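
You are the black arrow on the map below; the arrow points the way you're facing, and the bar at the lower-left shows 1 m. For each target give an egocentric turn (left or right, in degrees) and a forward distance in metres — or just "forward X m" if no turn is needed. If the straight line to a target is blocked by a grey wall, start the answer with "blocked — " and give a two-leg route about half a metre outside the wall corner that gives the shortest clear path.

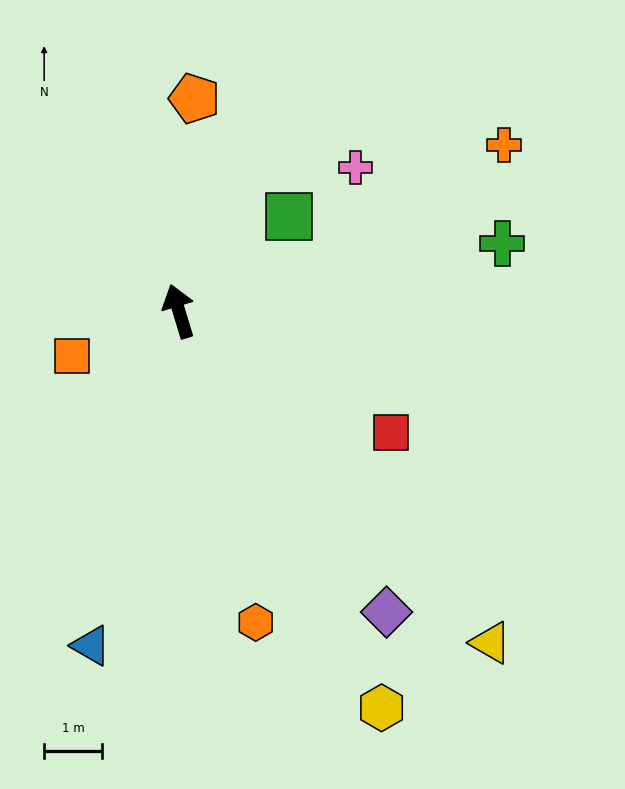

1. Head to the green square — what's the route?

turn right 66°, forward 2.5 m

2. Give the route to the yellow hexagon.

turn right 170°, forward 7.7 m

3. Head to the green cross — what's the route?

turn right 95°, forward 5.7 m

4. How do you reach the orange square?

turn left 96°, forward 2.0 m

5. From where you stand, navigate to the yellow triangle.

turn right 154°, forward 7.8 m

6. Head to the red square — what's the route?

turn right 137°, forward 4.2 m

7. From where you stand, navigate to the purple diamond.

turn right 162°, forward 6.3 m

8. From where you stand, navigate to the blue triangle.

turn left 148°, forward 6.0 m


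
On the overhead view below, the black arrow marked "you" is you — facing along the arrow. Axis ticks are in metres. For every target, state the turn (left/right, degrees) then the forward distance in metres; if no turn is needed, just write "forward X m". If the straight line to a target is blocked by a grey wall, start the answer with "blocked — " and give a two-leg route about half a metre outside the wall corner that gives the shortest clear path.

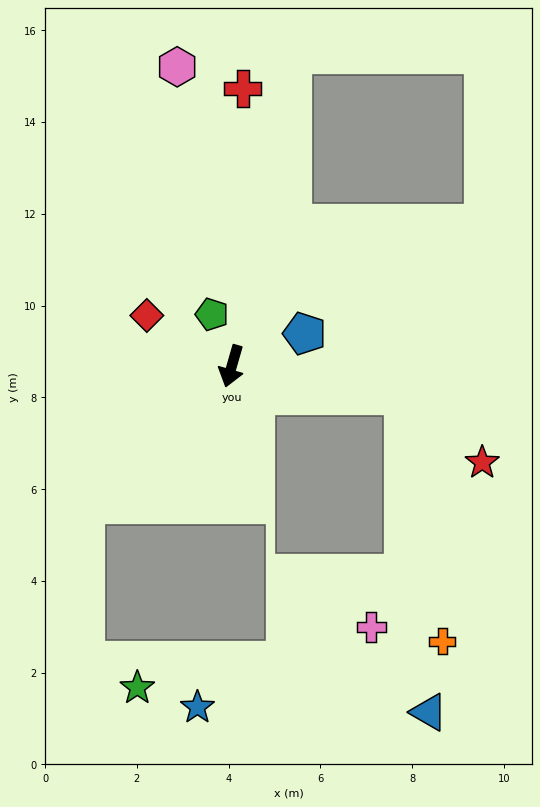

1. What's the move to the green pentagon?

turn right 143°, forward 1.2 m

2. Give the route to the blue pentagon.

turn left 130°, forward 1.7 m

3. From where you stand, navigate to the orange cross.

blocked — turn left 96°, forward 3.8 m, then turn right 71°, forward 5.4 m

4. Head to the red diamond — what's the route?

turn right 105°, forward 2.2 m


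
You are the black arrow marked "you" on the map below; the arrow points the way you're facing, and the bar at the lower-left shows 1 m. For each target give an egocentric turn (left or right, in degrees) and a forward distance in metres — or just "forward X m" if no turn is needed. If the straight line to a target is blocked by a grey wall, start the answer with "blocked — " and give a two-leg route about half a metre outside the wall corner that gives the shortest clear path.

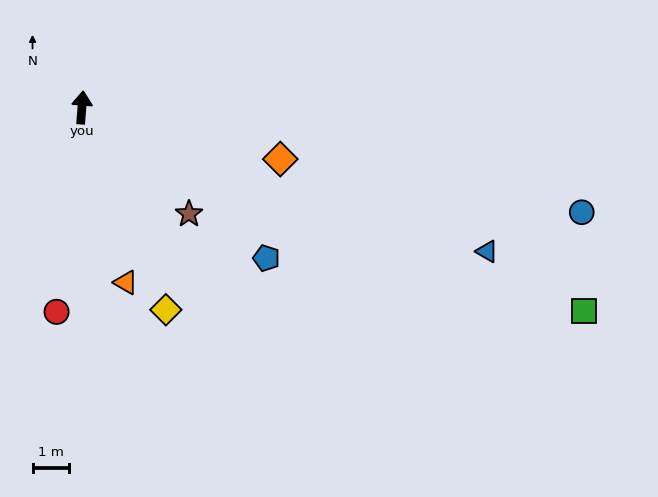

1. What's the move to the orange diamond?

turn right 100°, forward 5.6 m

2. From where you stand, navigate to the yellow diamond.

turn right 153°, forward 6.0 m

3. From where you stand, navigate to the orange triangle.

turn right 161°, forward 5.0 m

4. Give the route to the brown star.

turn right 130°, forward 4.2 m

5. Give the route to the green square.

turn right 108°, forward 14.9 m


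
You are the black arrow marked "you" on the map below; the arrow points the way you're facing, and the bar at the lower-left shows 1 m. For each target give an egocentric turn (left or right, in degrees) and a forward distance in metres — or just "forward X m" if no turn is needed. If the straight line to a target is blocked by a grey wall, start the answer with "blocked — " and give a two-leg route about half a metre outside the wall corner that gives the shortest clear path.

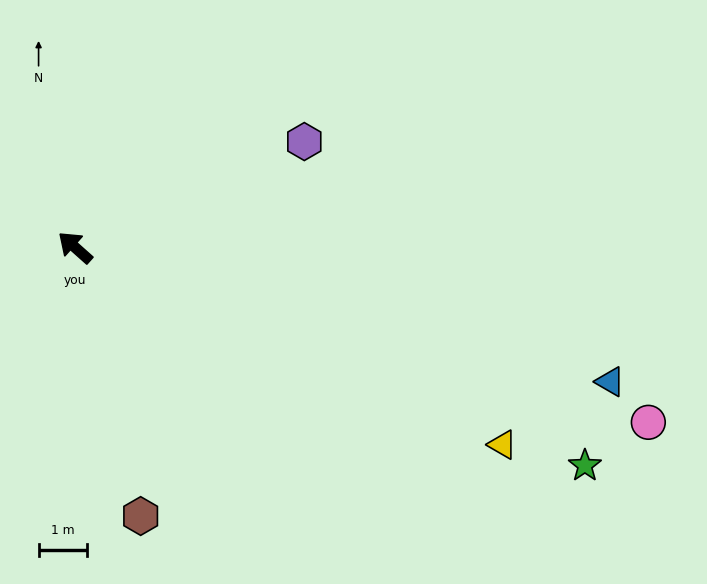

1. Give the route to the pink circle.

turn right 155°, forward 12.5 m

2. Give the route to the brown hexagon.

turn left 145°, forward 5.8 m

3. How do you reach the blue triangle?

turn right 152°, forward 11.5 m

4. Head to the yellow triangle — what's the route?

turn right 163°, forward 9.8 m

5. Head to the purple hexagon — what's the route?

turn right 114°, forward 5.3 m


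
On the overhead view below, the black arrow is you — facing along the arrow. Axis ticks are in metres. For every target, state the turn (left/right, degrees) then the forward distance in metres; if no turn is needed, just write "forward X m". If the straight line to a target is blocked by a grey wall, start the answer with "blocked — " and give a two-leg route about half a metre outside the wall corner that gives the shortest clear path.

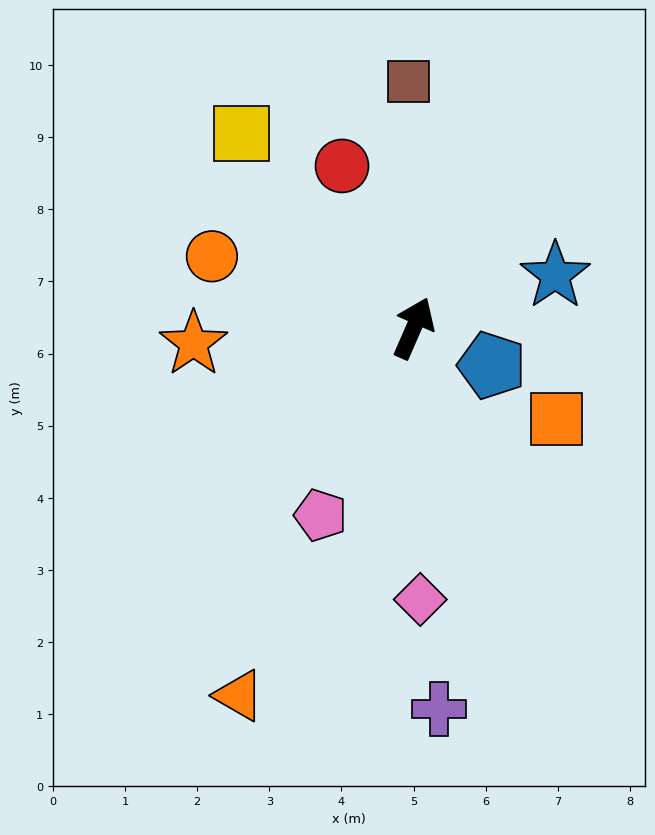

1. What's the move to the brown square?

turn left 25°, forward 3.4 m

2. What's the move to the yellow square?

turn left 65°, forward 3.6 m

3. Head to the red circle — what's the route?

turn left 47°, forward 2.5 m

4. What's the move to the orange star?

turn left 118°, forward 3.1 m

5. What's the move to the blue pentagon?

turn right 92°, forward 1.2 m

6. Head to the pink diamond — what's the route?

turn right 155°, forward 3.8 m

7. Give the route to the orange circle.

turn left 94°, forward 3.0 m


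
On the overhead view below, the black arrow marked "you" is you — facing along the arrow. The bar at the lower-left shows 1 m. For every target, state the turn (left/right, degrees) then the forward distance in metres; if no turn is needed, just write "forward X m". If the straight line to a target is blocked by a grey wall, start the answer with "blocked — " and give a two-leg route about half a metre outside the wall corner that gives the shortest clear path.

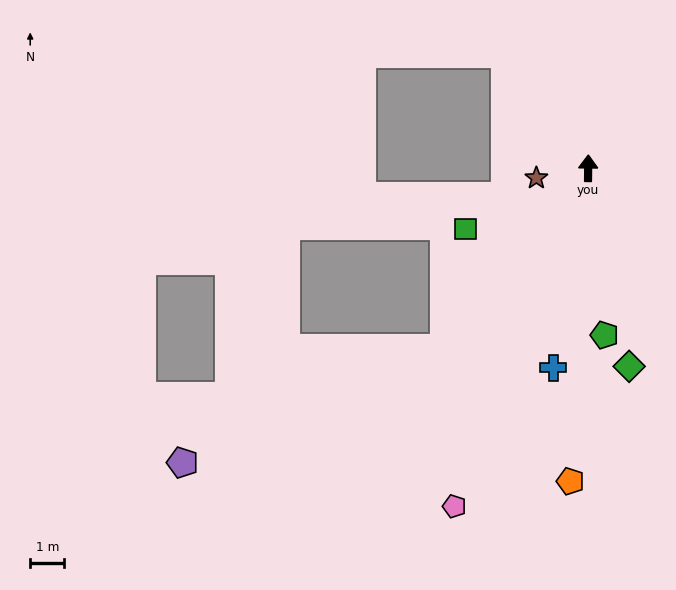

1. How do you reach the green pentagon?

turn right 174°, forward 4.9 m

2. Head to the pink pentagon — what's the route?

turn left 159°, forward 10.6 m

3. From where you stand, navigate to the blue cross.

turn left 171°, forward 5.9 m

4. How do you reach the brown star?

turn left 101°, forward 1.5 m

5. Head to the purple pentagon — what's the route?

blocked — turn left 142°, forward 6.8 m, then turn right 28°, forward 8.4 m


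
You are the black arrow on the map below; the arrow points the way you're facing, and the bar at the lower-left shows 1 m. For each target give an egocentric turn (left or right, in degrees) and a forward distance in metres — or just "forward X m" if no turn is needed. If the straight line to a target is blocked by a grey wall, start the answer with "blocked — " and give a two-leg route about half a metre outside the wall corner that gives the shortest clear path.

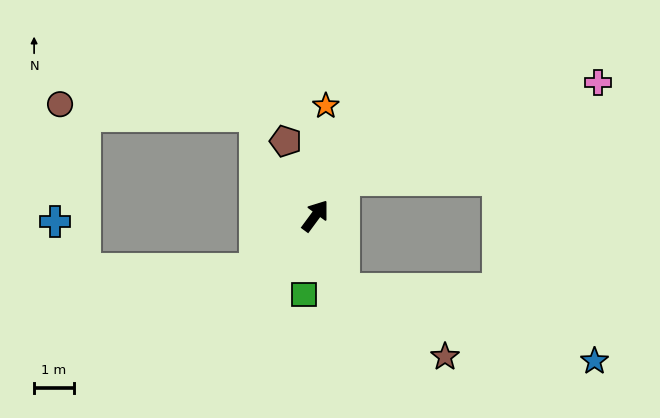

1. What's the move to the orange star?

turn left 31°, forward 2.8 m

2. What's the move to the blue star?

blocked — turn right 123°, forward 2.0 m, then turn left 54°, forward 6.6 m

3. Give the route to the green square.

turn right 152°, forward 2.0 m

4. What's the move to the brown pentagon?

turn left 58°, forward 2.0 m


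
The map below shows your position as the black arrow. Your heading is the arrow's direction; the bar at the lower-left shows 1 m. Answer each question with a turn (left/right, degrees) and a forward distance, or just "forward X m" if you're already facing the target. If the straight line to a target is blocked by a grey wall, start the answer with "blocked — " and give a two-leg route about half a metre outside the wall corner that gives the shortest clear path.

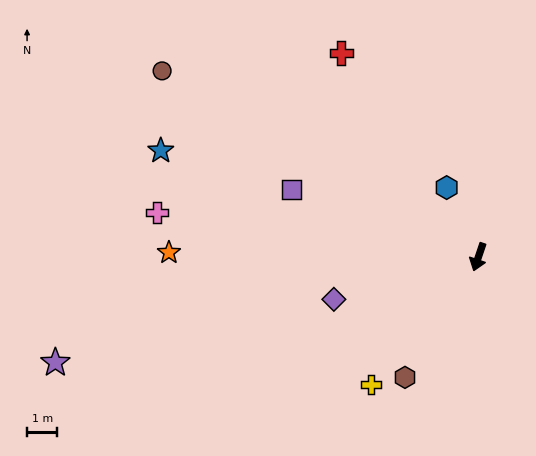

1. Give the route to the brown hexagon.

turn right 13°, forward 4.6 m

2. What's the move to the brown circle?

turn right 102°, forward 12.1 m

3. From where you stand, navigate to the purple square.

turn right 91°, forward 6.5 m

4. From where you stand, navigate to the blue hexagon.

turn right 137°, forward 2.5 m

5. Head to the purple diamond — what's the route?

turn right 55°, forward 5.0 m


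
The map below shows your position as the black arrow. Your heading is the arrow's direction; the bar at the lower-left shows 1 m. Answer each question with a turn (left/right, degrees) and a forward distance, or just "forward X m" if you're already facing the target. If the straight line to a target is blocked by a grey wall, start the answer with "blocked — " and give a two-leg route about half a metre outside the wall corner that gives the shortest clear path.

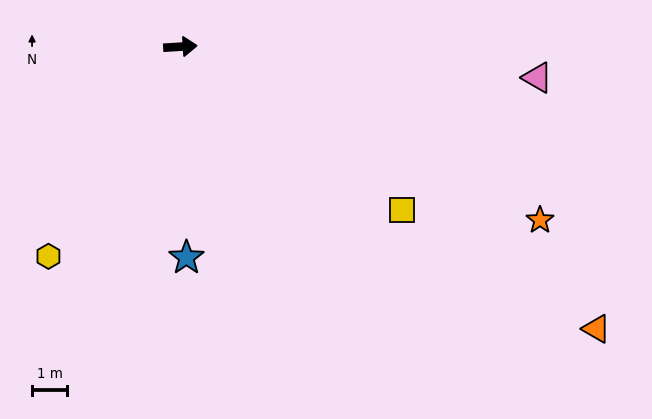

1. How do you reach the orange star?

turn right 29°, forward 11.3 m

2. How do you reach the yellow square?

turn right 40°, forward 7.8 m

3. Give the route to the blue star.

turn right 92°, forward 6.0 m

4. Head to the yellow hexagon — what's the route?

turn right 126°, forward 7.0 m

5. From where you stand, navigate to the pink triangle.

turn right 9°, forward 10.1 m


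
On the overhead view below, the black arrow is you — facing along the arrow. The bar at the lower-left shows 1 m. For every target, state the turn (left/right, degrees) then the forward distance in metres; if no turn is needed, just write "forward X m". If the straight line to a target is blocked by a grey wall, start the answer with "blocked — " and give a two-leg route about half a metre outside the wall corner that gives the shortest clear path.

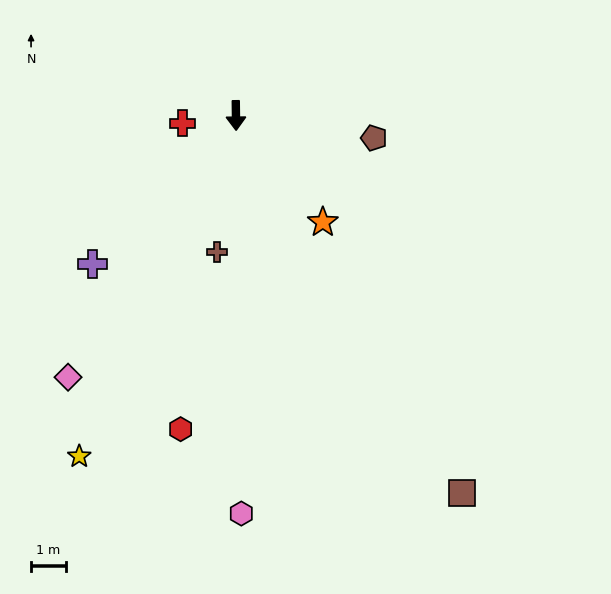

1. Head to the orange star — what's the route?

turn left 38°, forward 3.9 m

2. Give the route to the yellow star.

turn right 25°, forward 10.7 m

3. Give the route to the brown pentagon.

turn left 80°, forward 4.0 m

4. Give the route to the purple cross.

turn right 45°, forward 5.9 m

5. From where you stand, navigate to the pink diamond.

turn right 33°, forward 8.9 m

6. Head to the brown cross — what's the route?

turn right 9°, forward 3.9 m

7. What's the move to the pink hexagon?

forward 11.4 m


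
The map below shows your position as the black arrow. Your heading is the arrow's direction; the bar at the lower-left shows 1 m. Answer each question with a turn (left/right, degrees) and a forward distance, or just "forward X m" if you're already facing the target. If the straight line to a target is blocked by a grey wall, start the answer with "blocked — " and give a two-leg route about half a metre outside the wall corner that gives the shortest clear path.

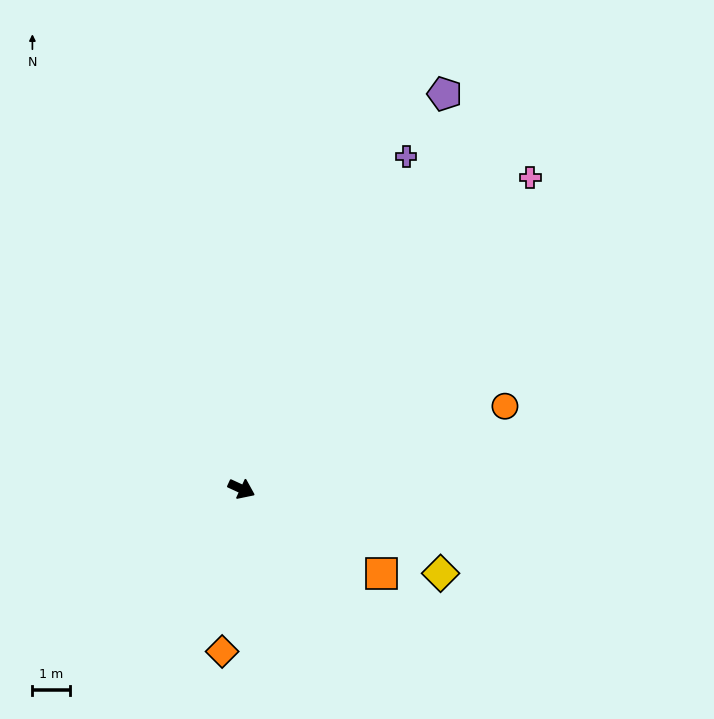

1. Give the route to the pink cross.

turn left 72°, forward 11.4 m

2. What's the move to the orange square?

turn right 6°, forward 4.4 m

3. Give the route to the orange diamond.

turn right 72°, forward 4.4 m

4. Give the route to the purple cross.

turn left 88°, forward 10.0 m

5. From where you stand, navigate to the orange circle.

turn left 42°, forward 7.4 m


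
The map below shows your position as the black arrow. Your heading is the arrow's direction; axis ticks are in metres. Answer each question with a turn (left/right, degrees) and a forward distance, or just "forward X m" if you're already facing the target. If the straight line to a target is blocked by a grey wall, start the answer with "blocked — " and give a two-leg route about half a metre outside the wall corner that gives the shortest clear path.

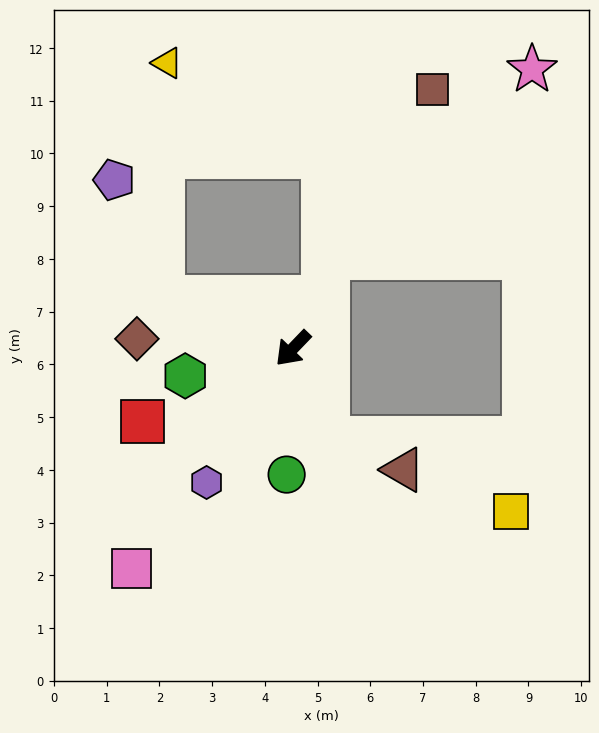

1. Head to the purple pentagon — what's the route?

blocked — turn right 67°, forward 2.7 m, then turn right 47°, forward 2.4 m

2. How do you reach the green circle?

turn left 41°, forward 2.4 m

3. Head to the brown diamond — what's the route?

turn right 50°, forward 3.0 m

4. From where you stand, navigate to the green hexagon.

turn right 32°, forward 2.1 m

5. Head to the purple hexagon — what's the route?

turn left 11°, forward 3.0 m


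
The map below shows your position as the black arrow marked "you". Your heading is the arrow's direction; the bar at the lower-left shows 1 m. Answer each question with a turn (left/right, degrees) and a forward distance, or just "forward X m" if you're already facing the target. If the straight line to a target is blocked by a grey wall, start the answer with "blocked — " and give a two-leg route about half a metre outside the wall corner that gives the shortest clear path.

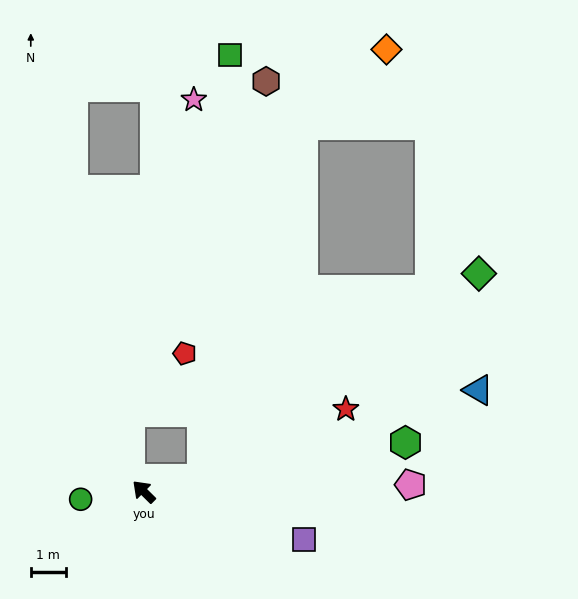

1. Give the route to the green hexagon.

turn right 125°, forward 7.7 m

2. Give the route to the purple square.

turn right 152°, forward 4.8 m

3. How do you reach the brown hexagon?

blocked — turn right 123°, forward 1.7 m, then turn left 68°, forward 11.6 m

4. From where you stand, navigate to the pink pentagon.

turn right 134°, forward 7.7 m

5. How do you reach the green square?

blocked — turn right 123°, forward 1.7 m, then turn left 74°, forward 12.2 m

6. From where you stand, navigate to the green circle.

turn left 52°, forward 1.8 m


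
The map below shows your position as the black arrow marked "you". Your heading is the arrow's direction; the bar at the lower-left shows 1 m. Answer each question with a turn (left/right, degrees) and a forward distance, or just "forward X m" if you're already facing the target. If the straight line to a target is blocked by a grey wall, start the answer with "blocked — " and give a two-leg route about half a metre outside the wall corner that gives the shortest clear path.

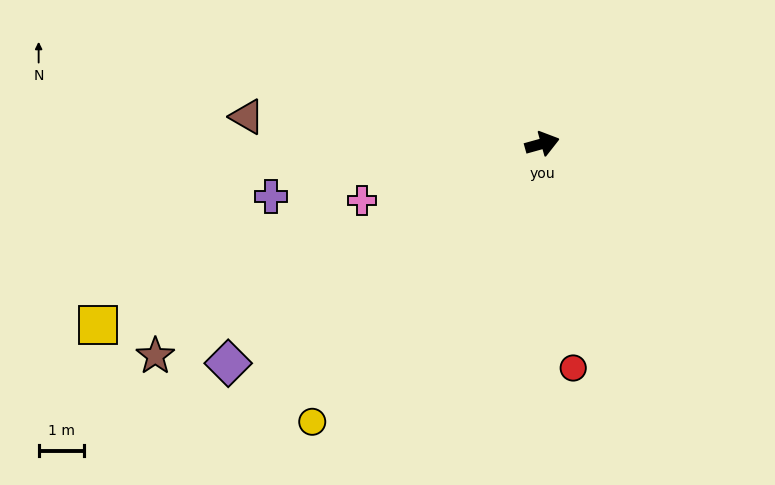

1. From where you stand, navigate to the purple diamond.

turn right 161°, forward 8.4 m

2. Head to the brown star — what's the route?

turn right 167°, forward 9.6 m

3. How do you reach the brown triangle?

turn left 159°, forward 6.5 m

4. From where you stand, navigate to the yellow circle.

turn right 145°, forward 7.9 m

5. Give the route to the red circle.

turn right 98°, forward 4.9 m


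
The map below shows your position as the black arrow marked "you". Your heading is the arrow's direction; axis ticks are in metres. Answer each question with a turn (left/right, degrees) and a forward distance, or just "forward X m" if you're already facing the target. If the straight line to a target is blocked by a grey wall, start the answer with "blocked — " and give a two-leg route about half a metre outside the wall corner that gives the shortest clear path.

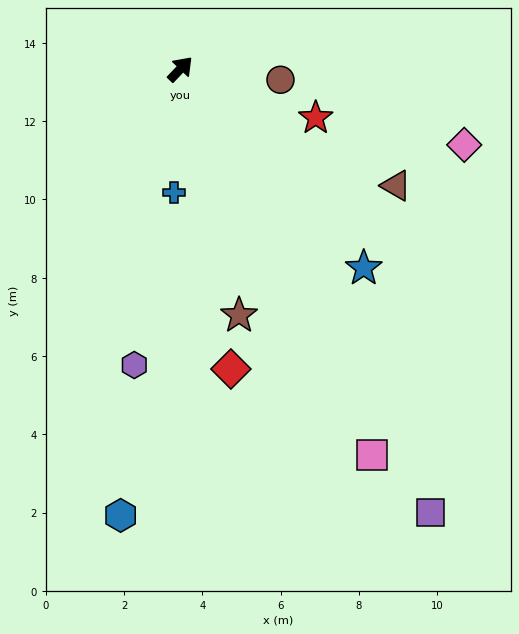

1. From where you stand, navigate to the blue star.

turn right 94°, forward 6.9 m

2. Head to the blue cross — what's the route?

turn right 139°, forward 3.2 m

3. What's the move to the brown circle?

turn right 53°, forward 2.6 m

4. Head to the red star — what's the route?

turn right 66°, forward 3.7 m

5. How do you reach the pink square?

turn right 110°, forward 11.0 m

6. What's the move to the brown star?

turn right 123°, forward 6.5 m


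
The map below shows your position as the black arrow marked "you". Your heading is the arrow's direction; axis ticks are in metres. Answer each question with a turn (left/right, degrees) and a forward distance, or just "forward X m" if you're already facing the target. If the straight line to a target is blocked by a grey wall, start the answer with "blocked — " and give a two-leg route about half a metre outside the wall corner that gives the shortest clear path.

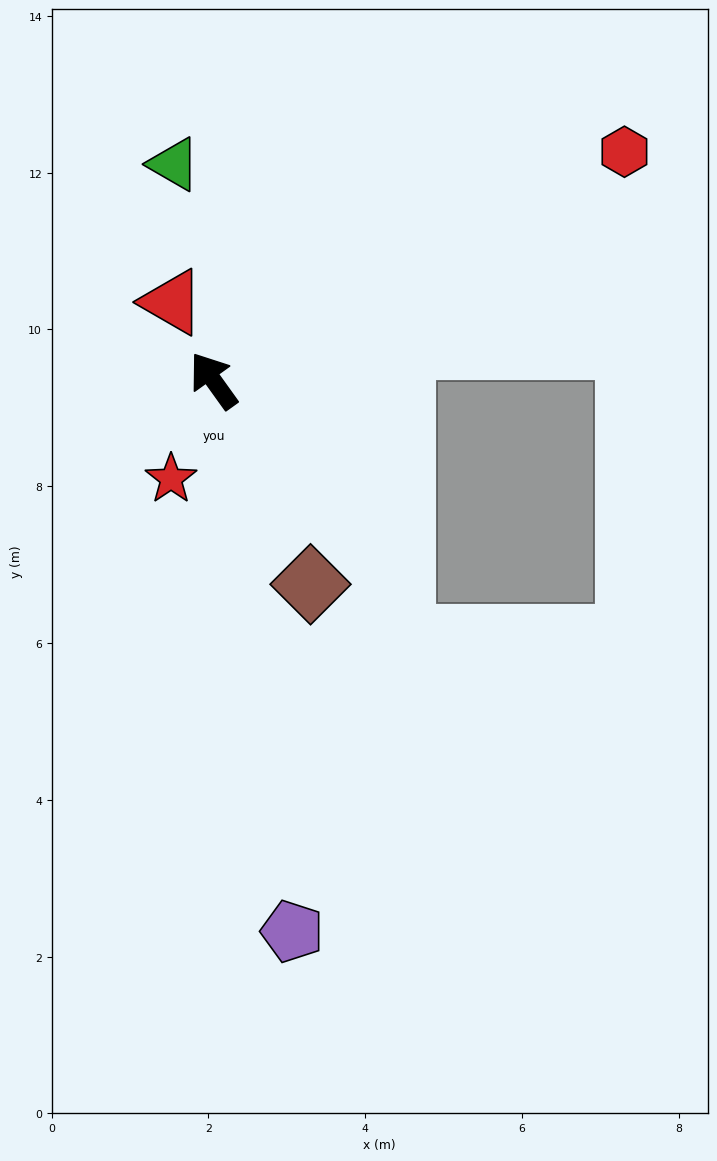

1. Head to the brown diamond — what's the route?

turn left 170°, forward 2.9 m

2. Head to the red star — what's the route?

turn left 121°, forward 1.4 m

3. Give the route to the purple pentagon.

turn left 152°, forward 7.1 m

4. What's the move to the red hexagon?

turn right 97°, forward 6.0 m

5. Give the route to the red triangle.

turn right 8°, forward 1.1 m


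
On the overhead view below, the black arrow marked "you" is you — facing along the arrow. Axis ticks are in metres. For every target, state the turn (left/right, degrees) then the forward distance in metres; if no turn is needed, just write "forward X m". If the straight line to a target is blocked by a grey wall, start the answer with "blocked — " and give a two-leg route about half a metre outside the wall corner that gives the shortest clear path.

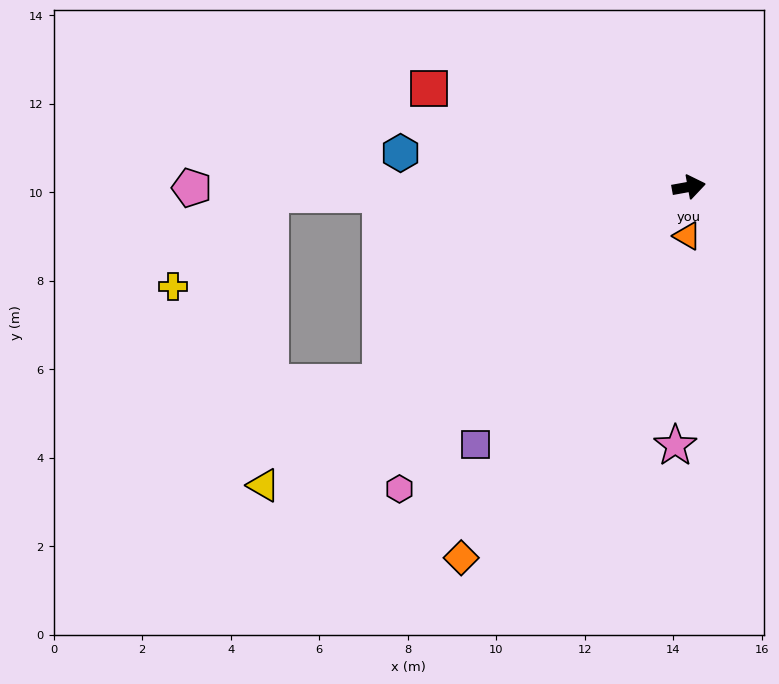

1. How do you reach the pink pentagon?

turn left 170°, forward 11.2 m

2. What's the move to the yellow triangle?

turn right 155°, forward 11.7 m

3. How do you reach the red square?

turn left 149°, forward 6.3 m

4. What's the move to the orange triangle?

turn right 102°, forward 1.1 m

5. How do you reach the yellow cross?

blocked — turn left 171°, forward 9.5 m, then turn left 42°, forward 3.0 m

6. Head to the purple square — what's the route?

turn right 140°, forward 7.6 m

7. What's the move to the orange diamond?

turn right 132°, forward 9.8 m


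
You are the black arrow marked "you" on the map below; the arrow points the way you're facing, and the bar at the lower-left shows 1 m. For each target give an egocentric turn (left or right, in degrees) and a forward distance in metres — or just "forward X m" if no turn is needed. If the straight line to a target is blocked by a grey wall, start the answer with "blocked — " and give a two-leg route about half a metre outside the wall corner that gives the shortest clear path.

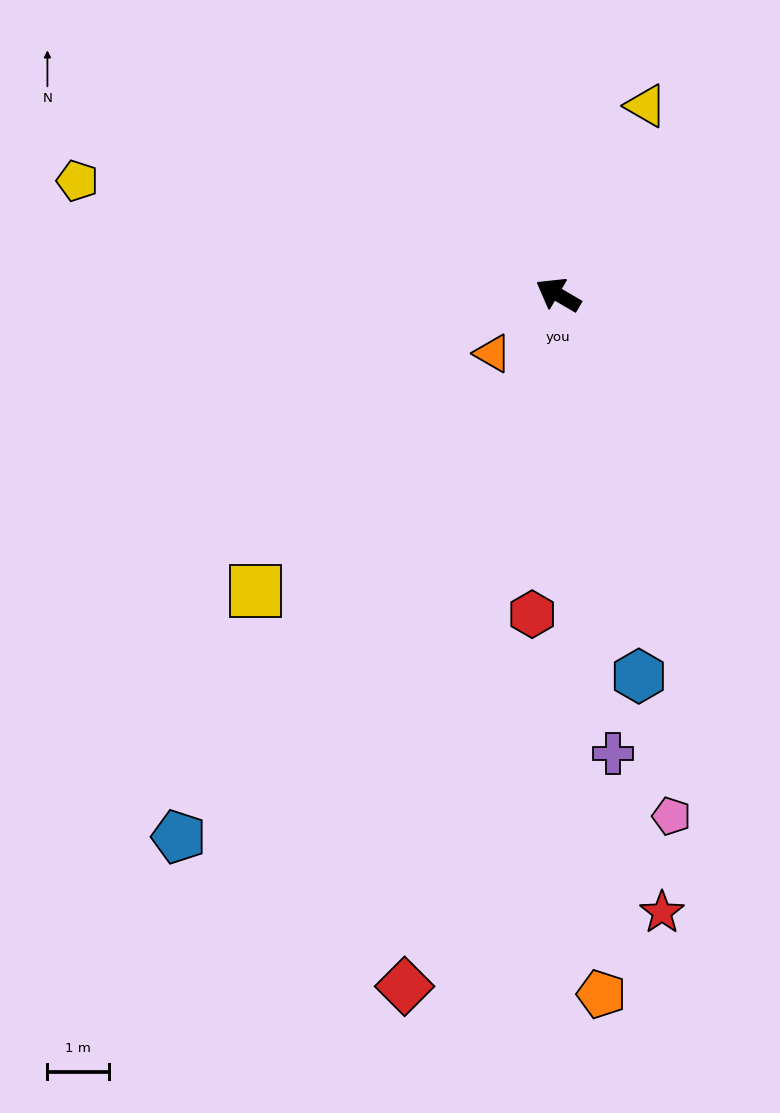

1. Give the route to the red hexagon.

turn left 116°, forward 5.2 m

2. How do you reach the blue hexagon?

turn left 132°, forward 6.4 m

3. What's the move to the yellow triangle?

turn right 85°, forward 3.4 m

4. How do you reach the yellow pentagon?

turn left 17°, forward 8.1 m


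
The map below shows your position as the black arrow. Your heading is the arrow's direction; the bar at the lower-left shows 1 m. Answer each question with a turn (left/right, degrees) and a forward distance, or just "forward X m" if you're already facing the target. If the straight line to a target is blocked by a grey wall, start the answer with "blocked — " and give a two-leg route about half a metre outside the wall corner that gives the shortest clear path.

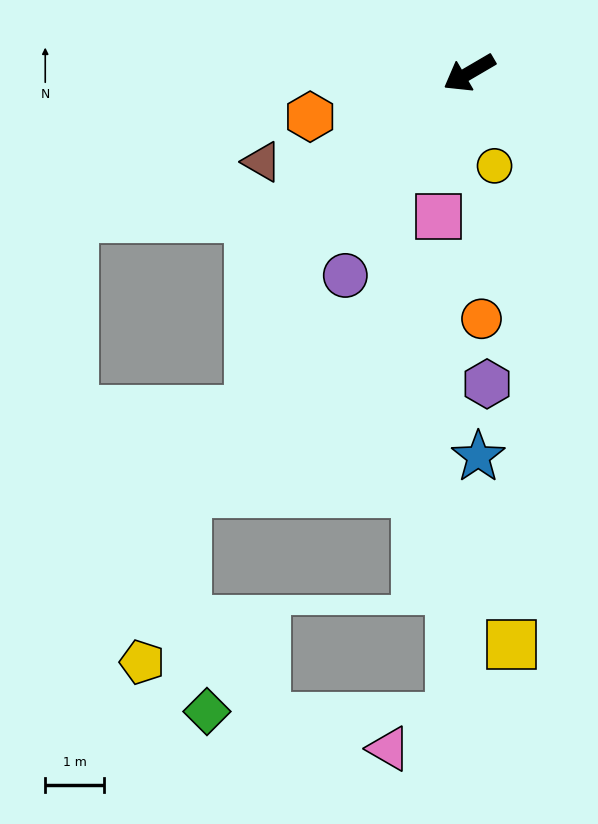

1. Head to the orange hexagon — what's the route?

turn right 15°, forward 2.8 m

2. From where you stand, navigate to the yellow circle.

turn left 75°, forward 1.6 m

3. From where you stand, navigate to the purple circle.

turn left 28°, forward 4.0 m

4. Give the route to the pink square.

turn left 47°, forward 2.5 m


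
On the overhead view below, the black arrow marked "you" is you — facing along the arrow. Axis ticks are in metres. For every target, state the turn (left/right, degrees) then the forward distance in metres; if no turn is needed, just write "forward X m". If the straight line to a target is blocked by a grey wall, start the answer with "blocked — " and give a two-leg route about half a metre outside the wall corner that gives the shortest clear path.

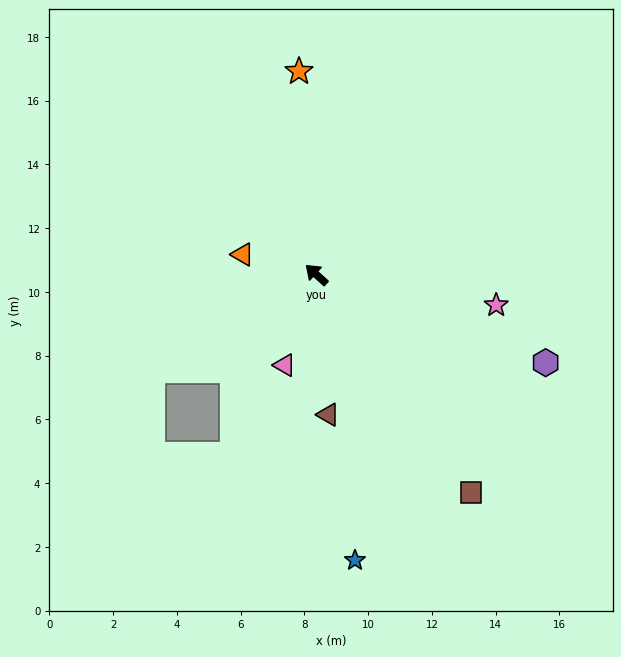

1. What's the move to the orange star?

turn right 43°, forward 6.4 m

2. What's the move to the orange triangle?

turn left 27°, forward 2.4 m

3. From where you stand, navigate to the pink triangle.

turn left 113°, forward 3.0 m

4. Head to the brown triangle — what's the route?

turn left 137°, forward 4.4 m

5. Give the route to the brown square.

turn left 168°, forward 8.4 m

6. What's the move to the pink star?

turn right 147°, forward 5.7 m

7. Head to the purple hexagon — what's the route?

turn right 159°, forward 7.7 m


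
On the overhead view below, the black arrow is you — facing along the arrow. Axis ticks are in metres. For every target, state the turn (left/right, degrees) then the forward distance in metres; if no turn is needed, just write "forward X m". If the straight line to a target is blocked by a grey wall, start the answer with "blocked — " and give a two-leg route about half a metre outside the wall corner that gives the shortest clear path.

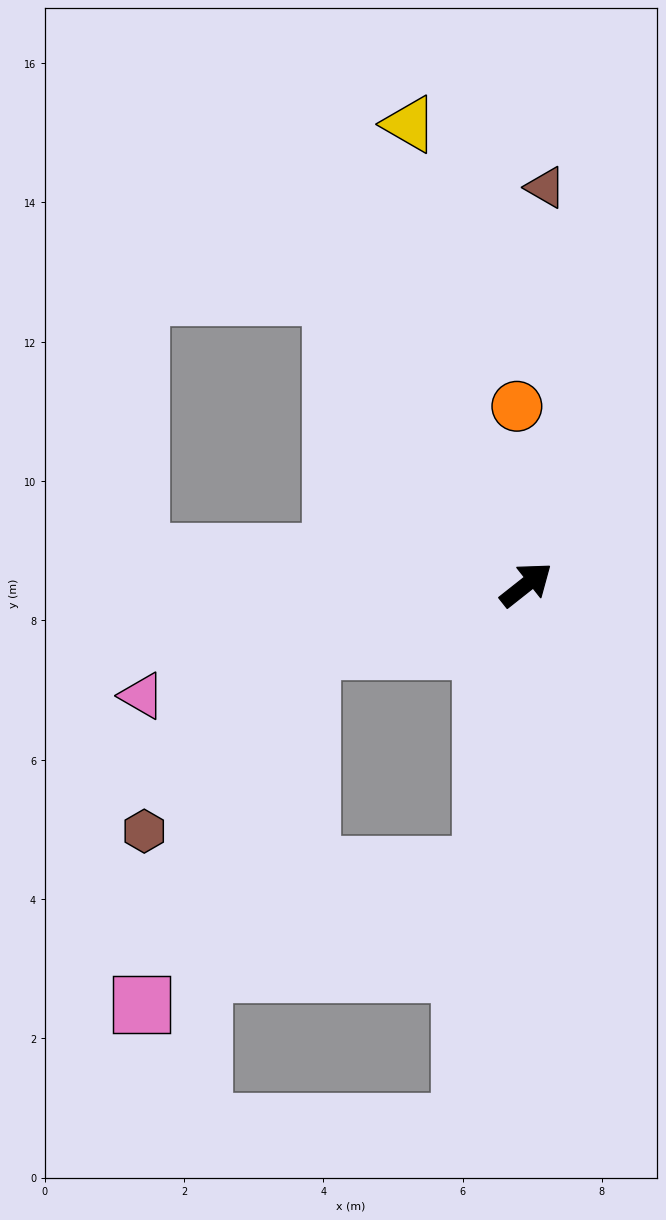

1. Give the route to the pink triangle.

turn left 158°, forward 5.7 m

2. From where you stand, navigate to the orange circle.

turn left 55°, forward 2.6 m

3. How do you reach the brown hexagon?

blocked — turn left 159°, forward 3.2 m, then turn left 30°, forward 3.5 m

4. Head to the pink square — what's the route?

blocked — turn left 159°, forward 3.2 m, then turn left 47°, forward 5.6 m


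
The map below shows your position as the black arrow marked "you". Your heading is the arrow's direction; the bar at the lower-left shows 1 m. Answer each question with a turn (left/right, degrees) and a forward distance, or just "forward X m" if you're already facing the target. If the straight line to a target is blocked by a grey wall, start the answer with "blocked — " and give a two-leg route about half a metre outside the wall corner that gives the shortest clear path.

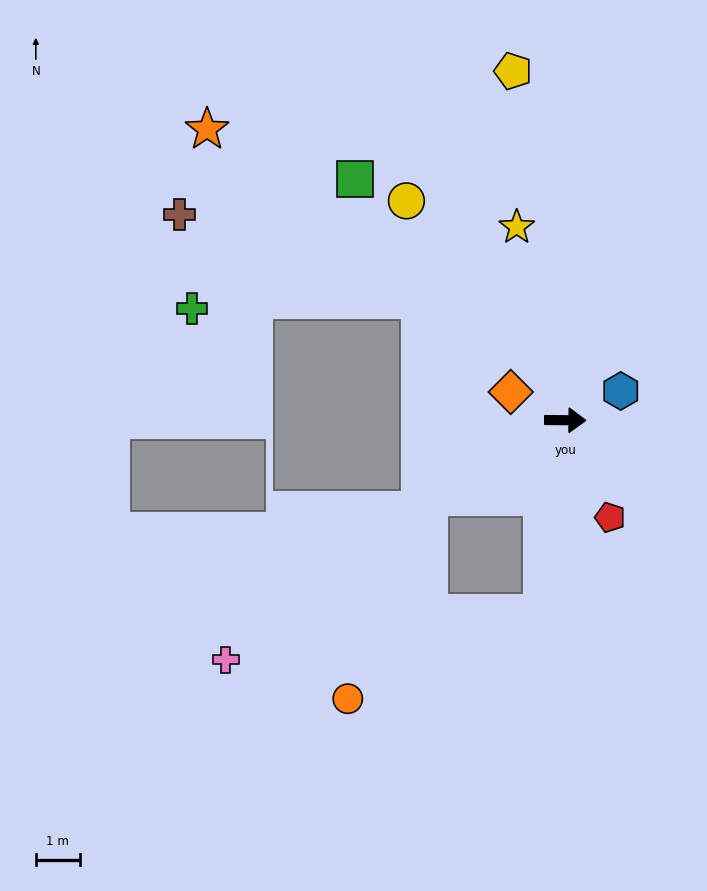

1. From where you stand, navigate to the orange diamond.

turn left 153°, forward 1.4 m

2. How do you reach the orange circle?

blocked — turn right 150°, forward 3.6 m, then turn left 39°, forward 4.9 m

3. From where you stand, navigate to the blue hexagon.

turn left 28°, forward 1.4 m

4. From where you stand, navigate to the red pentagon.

turn right 65°, forward 2.4 m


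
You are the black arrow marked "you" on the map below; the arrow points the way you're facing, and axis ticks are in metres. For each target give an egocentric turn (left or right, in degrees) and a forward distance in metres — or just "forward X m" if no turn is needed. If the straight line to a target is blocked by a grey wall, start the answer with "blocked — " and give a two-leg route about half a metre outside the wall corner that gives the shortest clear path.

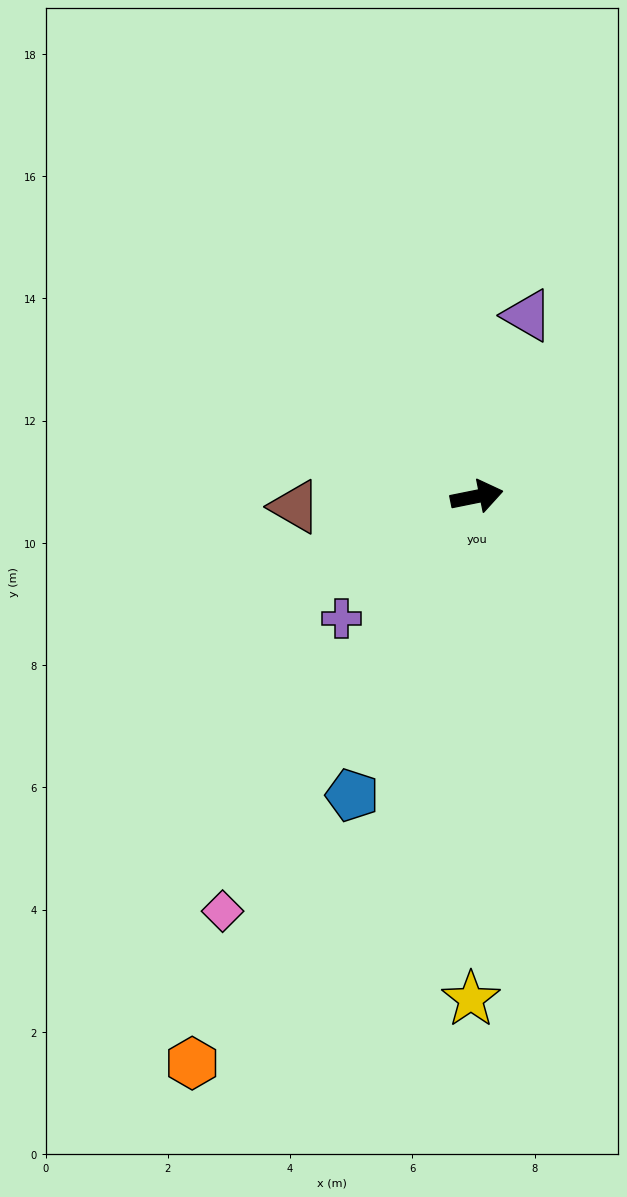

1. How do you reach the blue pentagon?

turn right 124°, forward 5.3 m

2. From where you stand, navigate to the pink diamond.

turn right 133°, forward 8.0 m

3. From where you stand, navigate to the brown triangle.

turn left 172°, forward 3.0 m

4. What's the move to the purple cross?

turn right 149°, forward 3.0 m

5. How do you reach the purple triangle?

turn left 63°, forward 3.1 m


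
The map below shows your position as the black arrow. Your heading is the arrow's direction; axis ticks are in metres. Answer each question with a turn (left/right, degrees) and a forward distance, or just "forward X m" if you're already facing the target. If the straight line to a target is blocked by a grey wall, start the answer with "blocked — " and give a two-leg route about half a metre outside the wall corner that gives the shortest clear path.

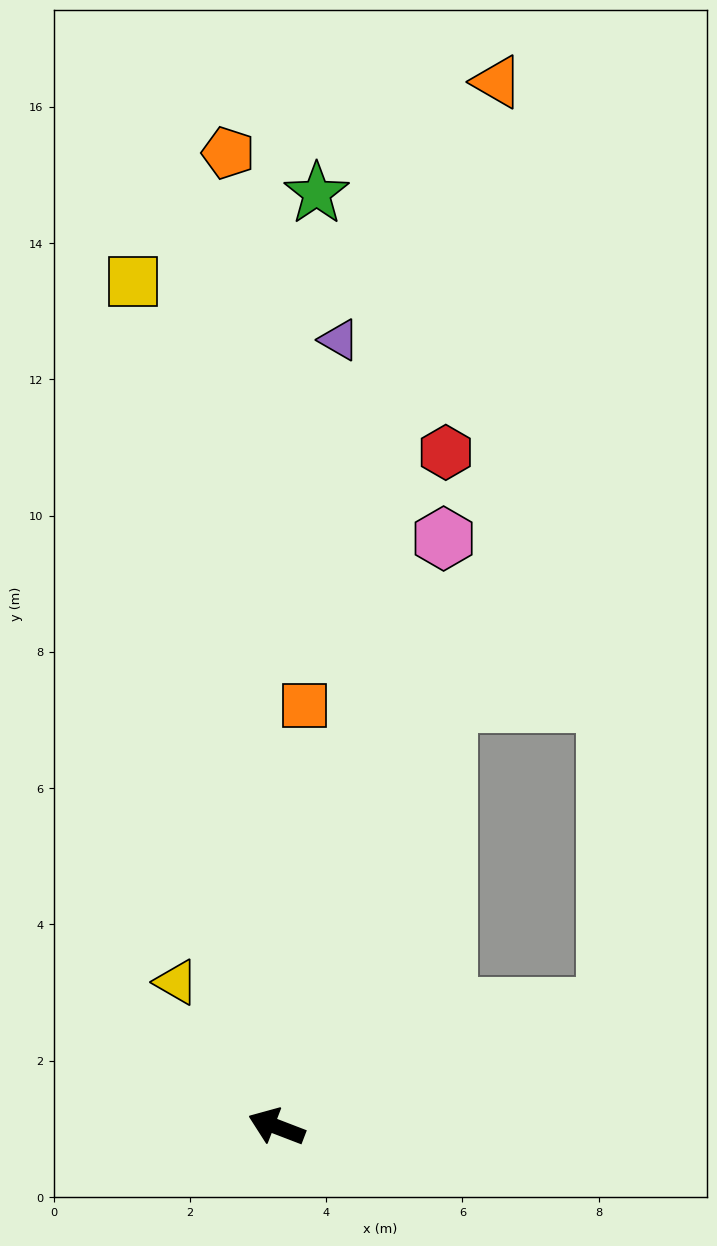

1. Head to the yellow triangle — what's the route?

turn right 34°, forward 2.6 m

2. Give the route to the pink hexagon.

turn right 85°, forward 9.0 m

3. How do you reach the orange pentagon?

turn right 66°, forward 14.3 m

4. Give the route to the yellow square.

turn right 59°, forward 12.6 m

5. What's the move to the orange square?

turn right 73°, forward 6.2 m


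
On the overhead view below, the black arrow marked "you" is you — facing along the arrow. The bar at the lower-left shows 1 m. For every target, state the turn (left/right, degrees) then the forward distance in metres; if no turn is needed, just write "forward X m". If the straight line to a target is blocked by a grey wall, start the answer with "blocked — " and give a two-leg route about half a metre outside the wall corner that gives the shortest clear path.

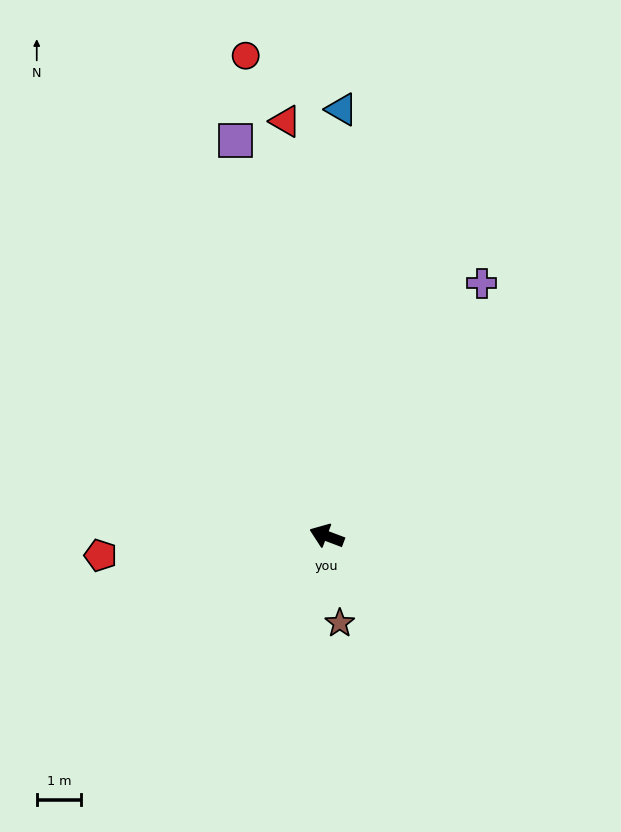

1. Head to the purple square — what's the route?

turn right 56°, forward 9.2 m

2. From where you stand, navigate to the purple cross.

turn right 101°, forward 6.7 m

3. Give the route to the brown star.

turn left 119°, forward 2.0 m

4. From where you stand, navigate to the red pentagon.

turn left 26°, forward 5.1 m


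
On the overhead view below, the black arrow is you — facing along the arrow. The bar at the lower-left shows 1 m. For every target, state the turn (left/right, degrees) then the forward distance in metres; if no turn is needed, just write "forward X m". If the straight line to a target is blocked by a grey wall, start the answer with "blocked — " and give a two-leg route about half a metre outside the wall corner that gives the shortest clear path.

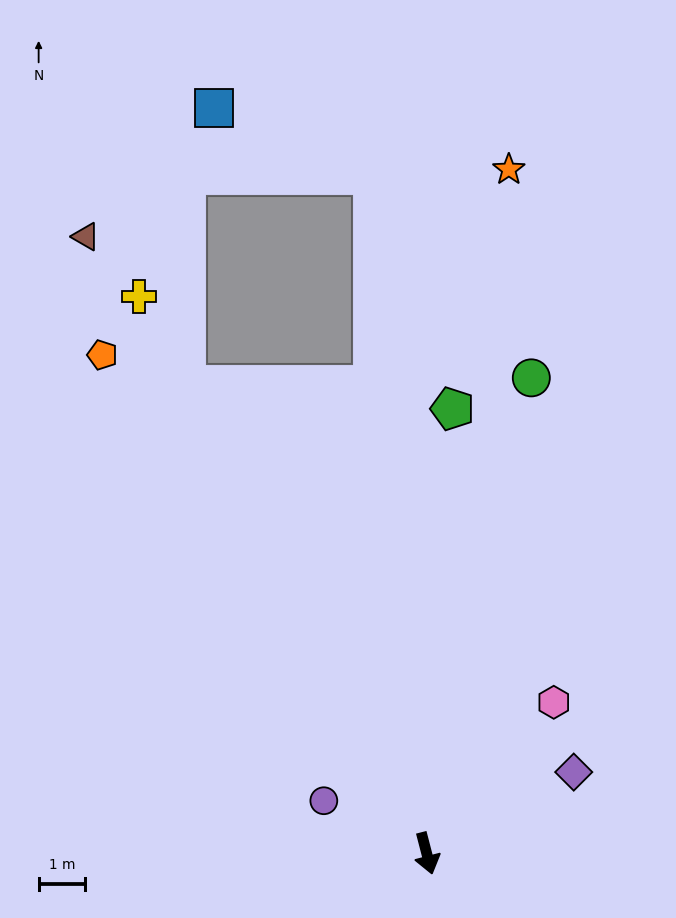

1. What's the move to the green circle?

turn left 153°, forward 10.5 m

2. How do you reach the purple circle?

turn right 132°, forward 2.5 m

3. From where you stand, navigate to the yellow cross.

turn right 167°, forward 13.5 m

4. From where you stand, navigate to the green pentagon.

turn left 162°, forward 9.6 m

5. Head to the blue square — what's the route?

blocked — turn left 170°, forward 14.7 m, then turn left 63°, forward 3.7 m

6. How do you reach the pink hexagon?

turn left 125°, forward 4.3 m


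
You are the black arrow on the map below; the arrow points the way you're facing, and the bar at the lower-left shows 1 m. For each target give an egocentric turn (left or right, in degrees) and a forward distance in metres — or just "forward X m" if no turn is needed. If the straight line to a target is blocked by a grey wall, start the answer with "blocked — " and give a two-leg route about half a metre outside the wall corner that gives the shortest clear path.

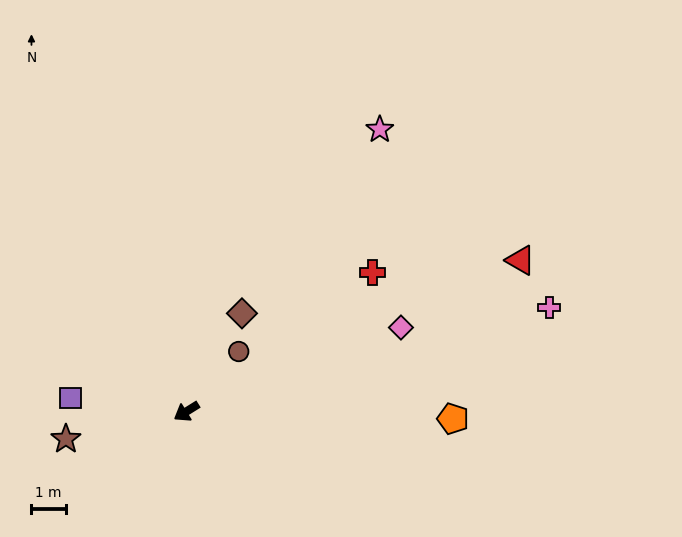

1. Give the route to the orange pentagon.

turn left 147°, forward 7.8 m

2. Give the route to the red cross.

turn right 175°, forward 6.8 m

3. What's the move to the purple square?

turn right 39°, forward 3.4 m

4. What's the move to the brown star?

turn right 19°, forward 3.6 m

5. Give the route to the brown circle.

turn right 163°, forward 2.3 m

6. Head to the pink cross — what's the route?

turn left 164°, forward 11.0 m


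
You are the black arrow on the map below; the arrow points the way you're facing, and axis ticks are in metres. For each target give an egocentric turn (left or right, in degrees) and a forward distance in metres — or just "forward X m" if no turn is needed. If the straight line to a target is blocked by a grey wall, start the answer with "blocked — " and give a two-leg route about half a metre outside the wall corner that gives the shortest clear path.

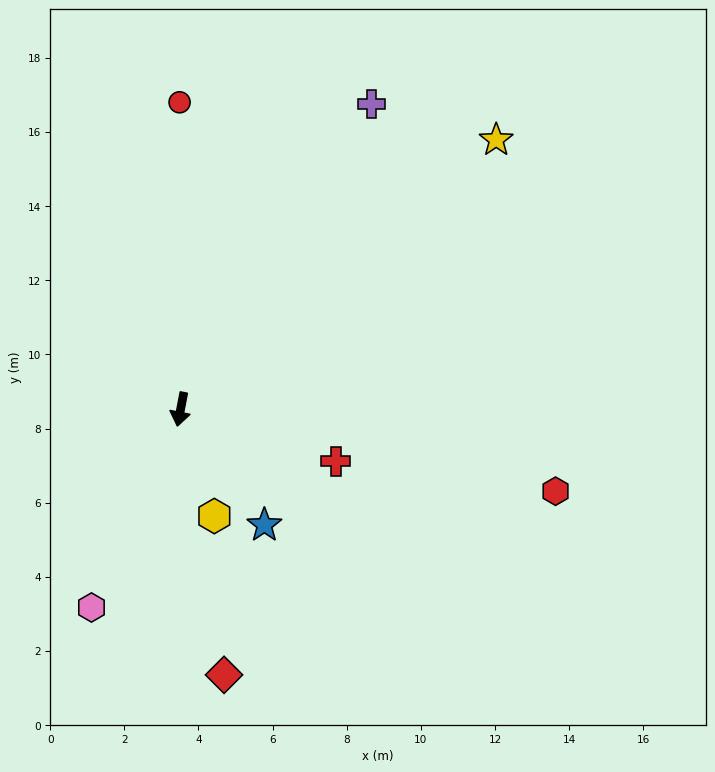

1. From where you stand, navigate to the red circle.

turn right 169°, forward 8.3 m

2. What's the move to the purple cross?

turn left 159°, forward 9.7 m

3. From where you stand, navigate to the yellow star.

turn left 141°, forward 11.2 m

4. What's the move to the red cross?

turn left 82°, forward 4.4 m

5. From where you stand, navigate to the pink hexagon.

turn right 13°, forward 5.9 m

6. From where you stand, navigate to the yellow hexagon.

turn left 28°, forward 3.0 m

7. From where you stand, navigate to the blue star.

turn left 47°, forward 3.9 m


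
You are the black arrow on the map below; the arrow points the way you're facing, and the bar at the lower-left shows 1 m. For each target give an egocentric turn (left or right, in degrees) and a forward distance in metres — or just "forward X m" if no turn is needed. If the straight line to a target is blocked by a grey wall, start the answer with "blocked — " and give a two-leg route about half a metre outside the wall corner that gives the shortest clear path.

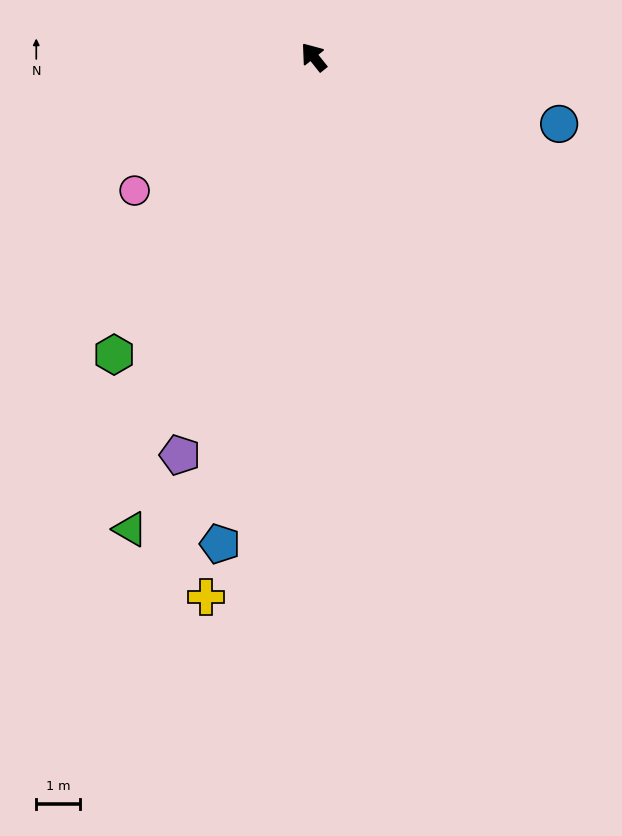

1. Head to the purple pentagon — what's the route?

turn left 123°, forward 9.7 m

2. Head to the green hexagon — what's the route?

turn left 108°, forward 8.3 m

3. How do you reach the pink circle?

turn left 88°, forward 5.1 m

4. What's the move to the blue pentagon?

turn left 130°, forward 11.4 m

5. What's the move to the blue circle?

turn right 144°, forward 5.9 m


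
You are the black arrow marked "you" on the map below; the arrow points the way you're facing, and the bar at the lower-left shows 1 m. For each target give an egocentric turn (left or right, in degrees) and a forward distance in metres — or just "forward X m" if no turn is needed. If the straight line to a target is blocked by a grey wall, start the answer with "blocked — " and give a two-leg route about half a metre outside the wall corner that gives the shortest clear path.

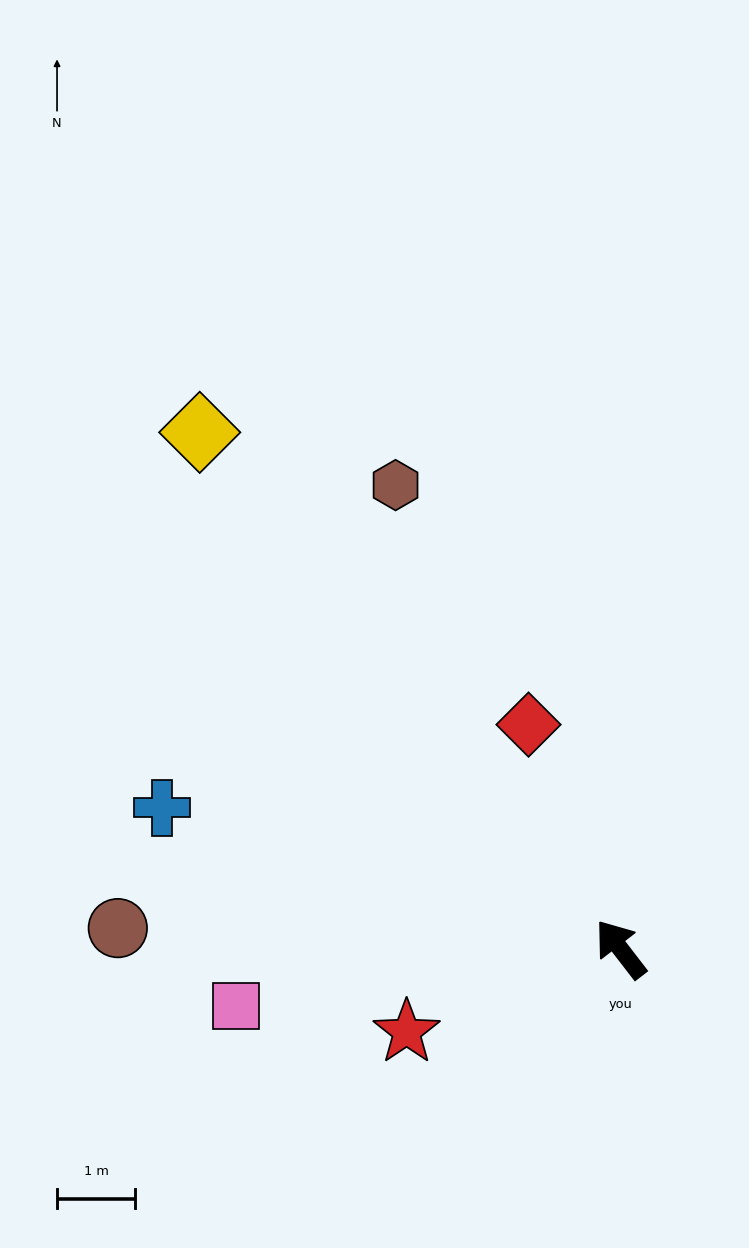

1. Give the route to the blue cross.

turn left 35°, forward 6.2 m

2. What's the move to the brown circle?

turn left 50°, forward 6.5 m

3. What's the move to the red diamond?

turn right 15°, forward 3.1 m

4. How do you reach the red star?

turn left 74°, forward 2.9 m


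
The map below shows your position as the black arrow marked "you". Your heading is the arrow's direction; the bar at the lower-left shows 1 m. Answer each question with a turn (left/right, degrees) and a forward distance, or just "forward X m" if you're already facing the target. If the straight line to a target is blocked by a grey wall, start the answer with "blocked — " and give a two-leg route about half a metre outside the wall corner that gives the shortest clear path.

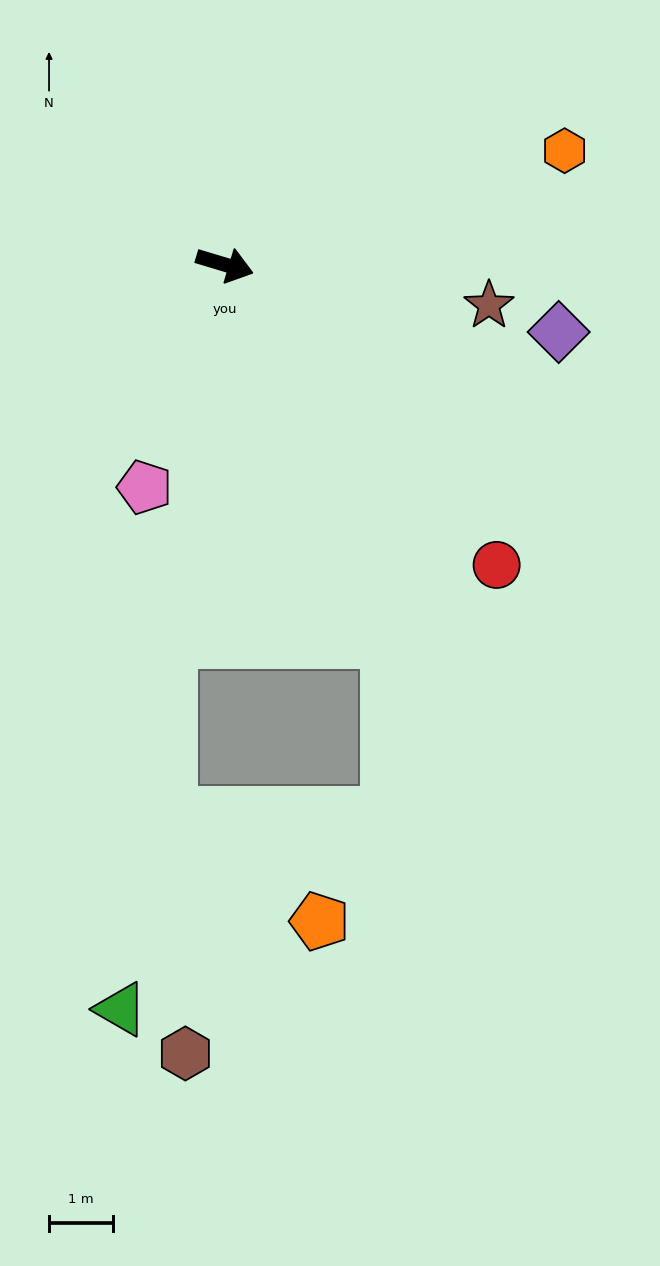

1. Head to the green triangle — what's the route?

turn right 81°, forward 11.7 m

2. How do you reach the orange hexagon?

turn left 35°, forward 5.6 m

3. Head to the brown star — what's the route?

turn left 8°, forward 4.2 m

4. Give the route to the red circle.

turn right 31°, forward 6.3 m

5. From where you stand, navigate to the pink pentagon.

turn right 93°, forward 3.7 m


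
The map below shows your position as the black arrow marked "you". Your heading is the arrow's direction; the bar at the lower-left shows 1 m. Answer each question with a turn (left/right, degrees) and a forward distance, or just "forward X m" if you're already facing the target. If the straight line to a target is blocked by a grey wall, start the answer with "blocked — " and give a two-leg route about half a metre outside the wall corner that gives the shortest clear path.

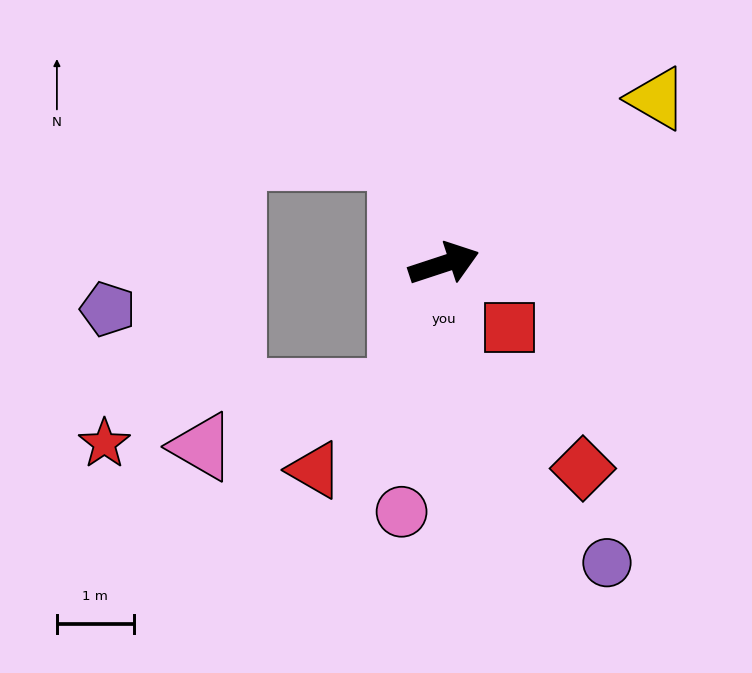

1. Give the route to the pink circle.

turn right 118°, forward 3.3 m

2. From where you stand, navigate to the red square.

turn right 62°, forward 1.2 m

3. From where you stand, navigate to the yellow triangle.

turn left 20°, forward 3.5 m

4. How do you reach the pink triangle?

blocked — turn right 127°, forward 1.7 m, then turn right 56°, forward 2.7 m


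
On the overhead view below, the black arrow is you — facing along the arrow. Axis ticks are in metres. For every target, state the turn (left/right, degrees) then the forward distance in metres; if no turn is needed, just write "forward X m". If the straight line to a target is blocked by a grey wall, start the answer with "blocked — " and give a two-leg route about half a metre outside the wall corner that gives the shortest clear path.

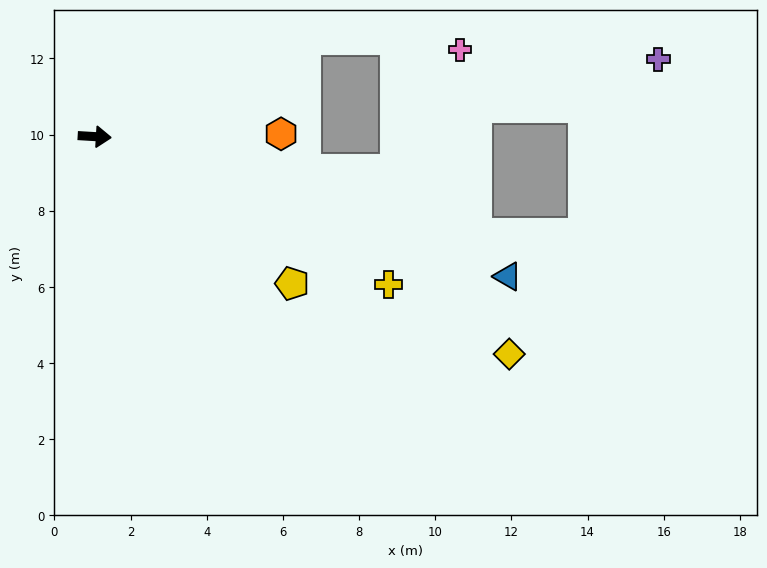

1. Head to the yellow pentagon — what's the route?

turn right 33°, forward 6.5 m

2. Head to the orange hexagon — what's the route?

turn left 4°, forward 4.9 m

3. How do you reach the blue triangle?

turn right 15°, forward 11.4 m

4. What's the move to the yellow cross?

turn right 23°, forward 8.6 m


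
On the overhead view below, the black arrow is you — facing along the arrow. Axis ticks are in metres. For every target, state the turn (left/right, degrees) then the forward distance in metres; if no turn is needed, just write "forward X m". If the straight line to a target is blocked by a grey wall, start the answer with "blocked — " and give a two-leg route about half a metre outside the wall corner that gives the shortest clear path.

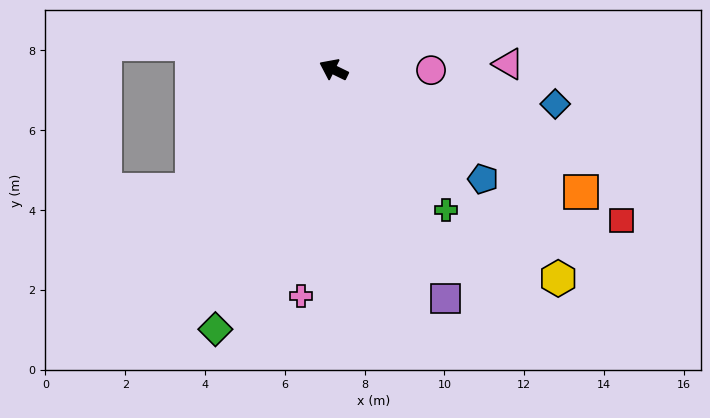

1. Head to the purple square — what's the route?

turn left 142°, forward 6.4 m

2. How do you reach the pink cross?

turn left 108°, forward 5.7 m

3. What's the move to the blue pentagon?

turn left 170°, forward 4.6 m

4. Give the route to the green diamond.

turn left 92°, forward 7.2 m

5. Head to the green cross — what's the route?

turn left 155°, forward 4.5 m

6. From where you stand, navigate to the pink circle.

turn right 154°, forward 2.4 m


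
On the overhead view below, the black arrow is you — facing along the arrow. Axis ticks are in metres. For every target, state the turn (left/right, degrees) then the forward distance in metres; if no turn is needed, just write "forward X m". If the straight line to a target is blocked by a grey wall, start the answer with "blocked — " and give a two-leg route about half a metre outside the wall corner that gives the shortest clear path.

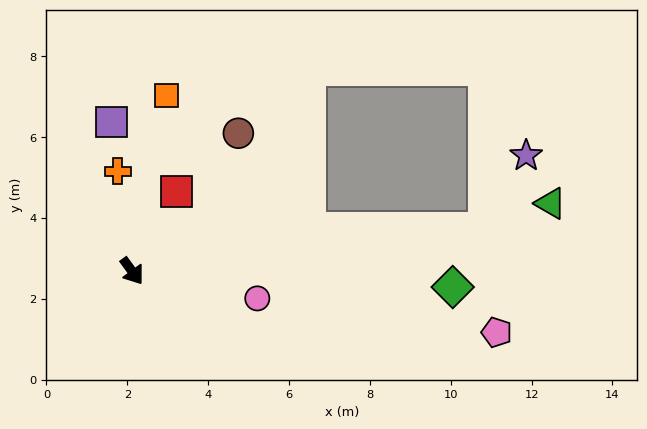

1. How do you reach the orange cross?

turn left 152°, forward 2.5 m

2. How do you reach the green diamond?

turn left 51°, forward 7.9 m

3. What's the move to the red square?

turn left 115°, forward 2.3 m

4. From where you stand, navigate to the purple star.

blocked — turn left 61°, forward 8.8 m, then turn left 54°, forward 2.1 m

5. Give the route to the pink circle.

turn left 42°, forward 3.2 m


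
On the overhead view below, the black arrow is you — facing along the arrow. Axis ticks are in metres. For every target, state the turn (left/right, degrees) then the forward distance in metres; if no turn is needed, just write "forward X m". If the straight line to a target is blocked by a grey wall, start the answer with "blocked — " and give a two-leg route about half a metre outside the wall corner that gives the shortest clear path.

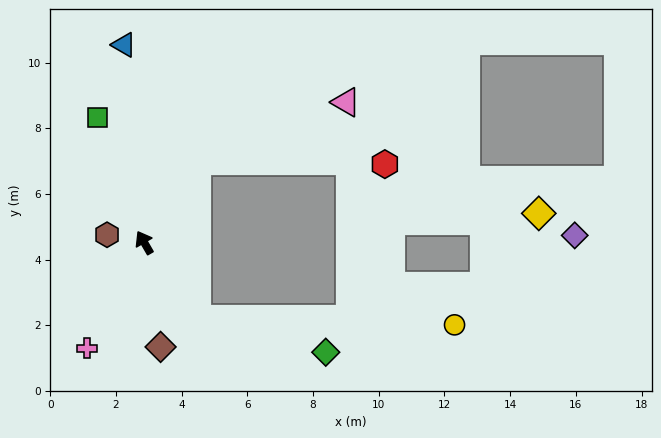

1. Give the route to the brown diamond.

turn left 159°, forward 3.2 m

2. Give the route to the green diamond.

blocked — turn right 176°, forward 2.8 m, then turn left 42°, forward 4.1 m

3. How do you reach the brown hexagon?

turn left 48°, forward 1.2 m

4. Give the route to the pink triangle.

blocked — turn right 63°, forward 3.0 m, then turn right 36°, forward 4.9 m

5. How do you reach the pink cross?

turn left 122°, forward 3.7 m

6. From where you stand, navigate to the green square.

turn right 10°, forward 4.1 m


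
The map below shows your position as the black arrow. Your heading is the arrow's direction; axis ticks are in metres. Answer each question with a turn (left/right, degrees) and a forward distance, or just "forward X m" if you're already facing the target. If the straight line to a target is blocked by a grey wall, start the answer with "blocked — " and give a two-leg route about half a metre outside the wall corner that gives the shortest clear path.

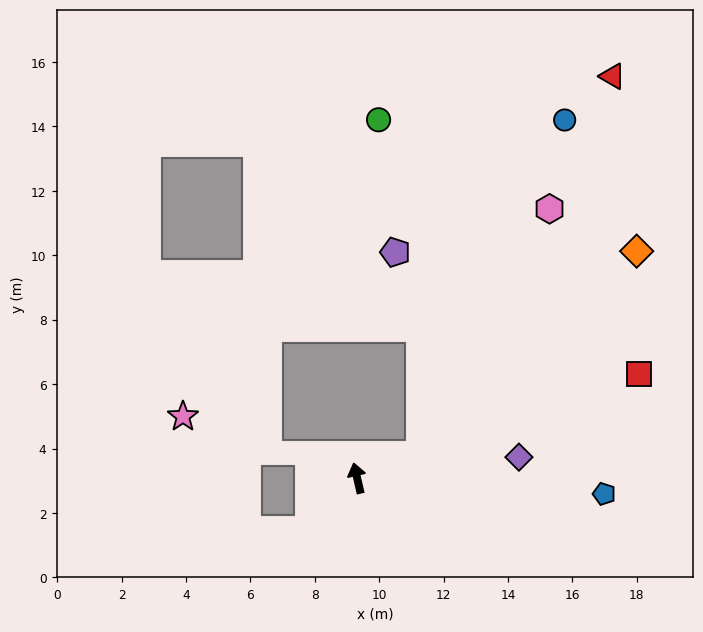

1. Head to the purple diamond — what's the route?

turn right 96°, forward 5.1 m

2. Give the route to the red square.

turn right 83°, forward 9.3 m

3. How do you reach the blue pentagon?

turn right 107°, forward 7.7 m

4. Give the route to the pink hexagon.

blocked — turn right 82°, forward 2.1 m, then turn left 41°, forward 8.6 m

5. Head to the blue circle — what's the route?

blocked — turn right 82°, forward 2.1 m, then turn left 46°, forward 11.3 m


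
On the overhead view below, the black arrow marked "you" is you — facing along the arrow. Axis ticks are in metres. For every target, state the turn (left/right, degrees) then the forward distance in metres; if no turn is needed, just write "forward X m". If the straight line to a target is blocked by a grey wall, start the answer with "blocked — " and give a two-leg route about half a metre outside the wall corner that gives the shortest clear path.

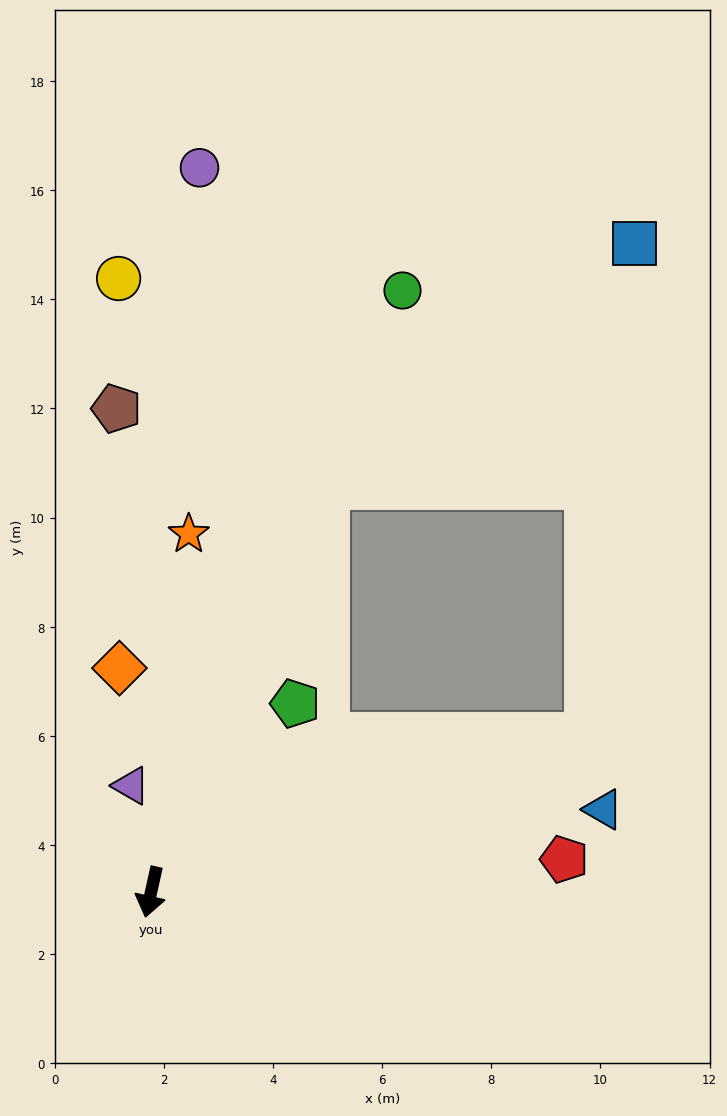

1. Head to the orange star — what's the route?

turn right 173°, forward 6.6 m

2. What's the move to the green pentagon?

turn left 155°, forward 4.3 m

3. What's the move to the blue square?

blocked — turn left 169°, forward 8.1 m, then turn right 28°, forward 7.2 m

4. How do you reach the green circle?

turn left 170°, forward 11.9 m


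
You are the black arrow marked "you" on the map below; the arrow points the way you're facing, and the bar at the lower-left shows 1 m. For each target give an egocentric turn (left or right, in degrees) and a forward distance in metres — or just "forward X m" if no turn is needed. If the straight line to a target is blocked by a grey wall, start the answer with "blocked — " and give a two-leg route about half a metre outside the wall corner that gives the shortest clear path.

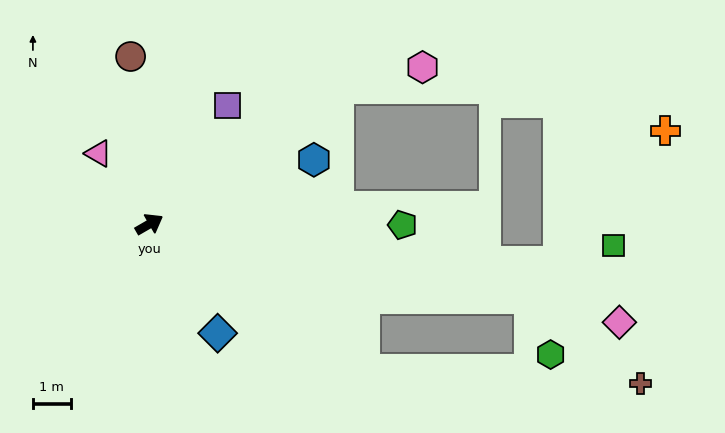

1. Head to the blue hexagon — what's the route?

turn right 9°, forward 4.7 m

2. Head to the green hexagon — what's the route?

blocked — turn right 41°, forward 10.3 m, then turn right 59°, forward 1.6 m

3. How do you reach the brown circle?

turn left 66°, forward 4.5 m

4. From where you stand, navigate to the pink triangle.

turn left 96°, forward 2.3 m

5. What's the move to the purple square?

turn left 27°, forward 3.8 m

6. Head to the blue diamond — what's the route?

turn right 88°, forward 3.4 m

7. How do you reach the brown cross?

blocked — turn right 41°, forward 10.3 m, then turn right 27°, forward 3.7 m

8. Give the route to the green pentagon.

turn right 30°, forward 6.7 m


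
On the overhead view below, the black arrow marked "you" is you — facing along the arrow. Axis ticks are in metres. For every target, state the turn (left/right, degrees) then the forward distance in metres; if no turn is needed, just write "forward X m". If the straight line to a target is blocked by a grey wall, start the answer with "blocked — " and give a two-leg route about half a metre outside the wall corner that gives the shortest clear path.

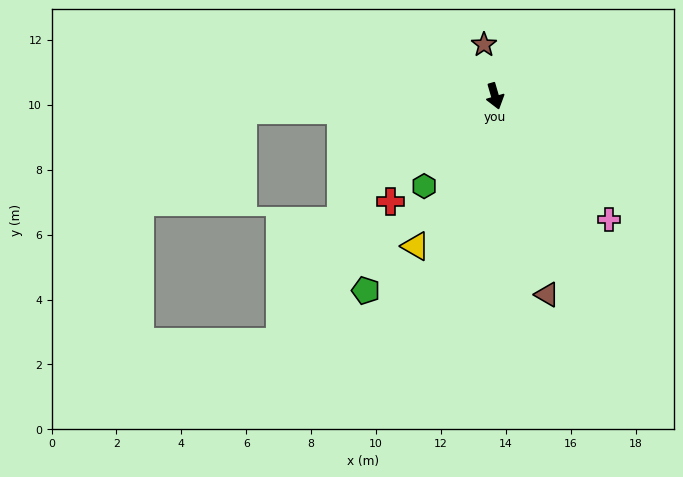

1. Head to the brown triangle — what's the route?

forward 6.3 m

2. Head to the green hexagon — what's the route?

turn right 54°, forward 3.5 m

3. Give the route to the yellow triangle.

turn right 44°, forward 5.2 m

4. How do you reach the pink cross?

turn left 27°, forward 5.2 m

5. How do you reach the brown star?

turn left 176°, forward 1.6 m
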